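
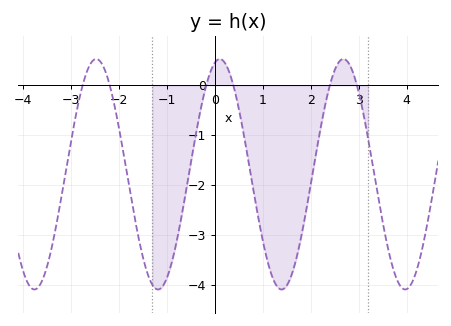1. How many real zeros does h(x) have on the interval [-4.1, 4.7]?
6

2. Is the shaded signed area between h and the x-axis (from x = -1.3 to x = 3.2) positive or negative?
negative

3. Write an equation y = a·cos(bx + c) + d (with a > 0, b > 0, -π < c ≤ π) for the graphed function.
y = 2.31cos(2.44x - 0.26) - 1.78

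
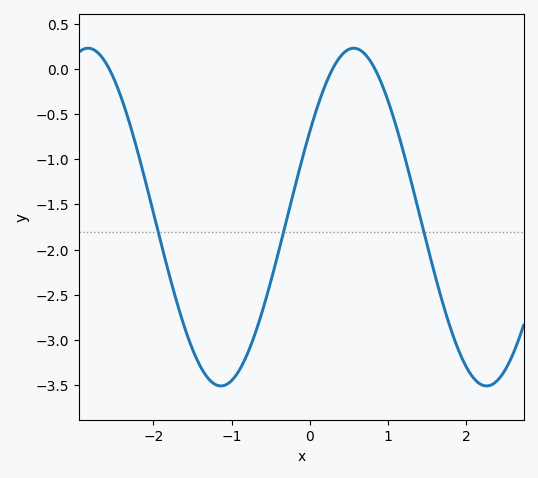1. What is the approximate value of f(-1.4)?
-3.3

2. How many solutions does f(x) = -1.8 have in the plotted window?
3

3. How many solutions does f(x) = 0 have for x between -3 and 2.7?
3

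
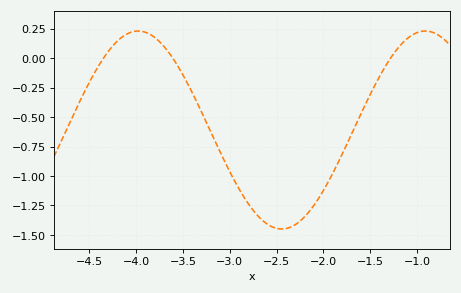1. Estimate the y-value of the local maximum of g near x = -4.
0.23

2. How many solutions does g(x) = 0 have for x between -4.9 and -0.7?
3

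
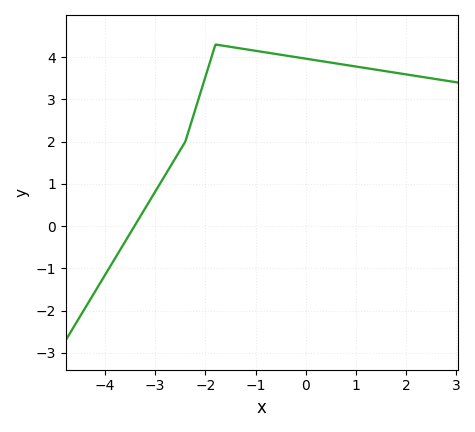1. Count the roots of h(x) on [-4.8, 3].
1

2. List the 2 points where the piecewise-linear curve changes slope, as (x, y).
(-2.4, 2); (-1.8, 4.3)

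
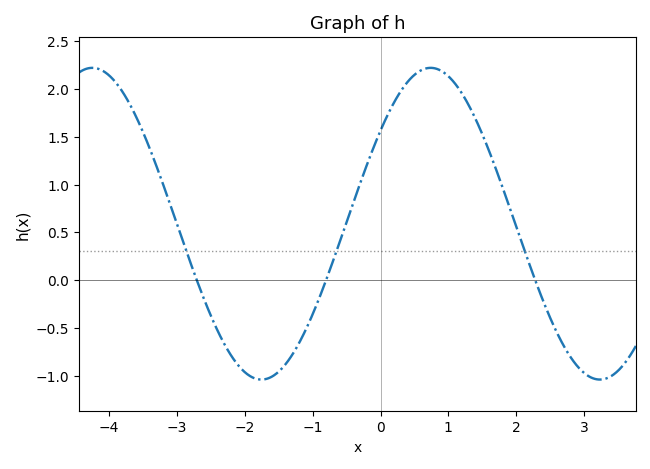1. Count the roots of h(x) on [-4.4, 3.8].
3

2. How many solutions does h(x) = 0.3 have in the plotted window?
3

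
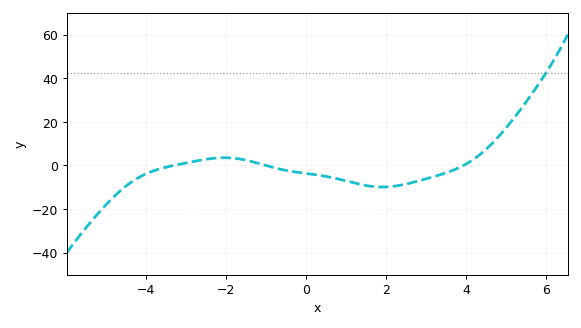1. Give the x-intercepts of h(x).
-3.2, -1, 4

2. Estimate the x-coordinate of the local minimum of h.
2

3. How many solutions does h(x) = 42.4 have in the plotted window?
1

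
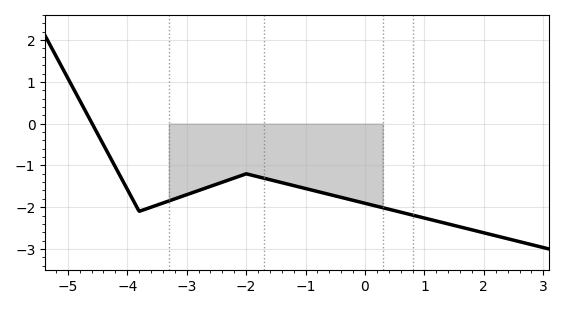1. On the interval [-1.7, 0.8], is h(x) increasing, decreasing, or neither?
decreasing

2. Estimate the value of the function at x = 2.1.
-2.6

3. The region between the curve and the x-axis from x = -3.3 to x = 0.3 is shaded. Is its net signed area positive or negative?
negative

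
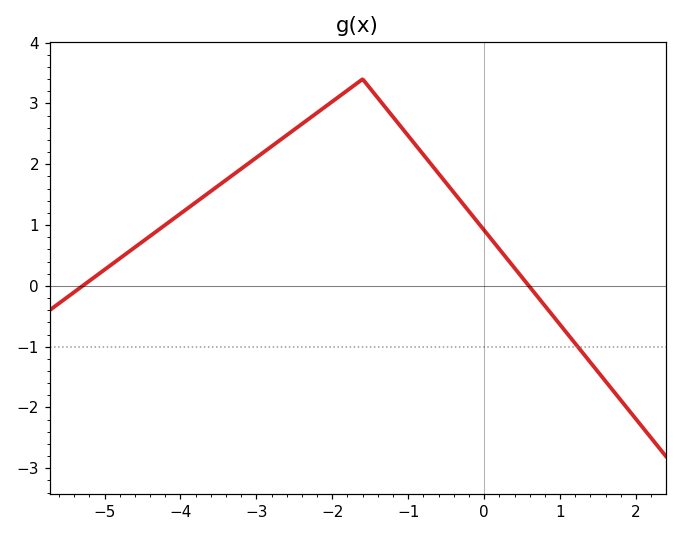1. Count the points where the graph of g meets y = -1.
1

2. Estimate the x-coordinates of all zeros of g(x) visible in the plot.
-5.2, 0.6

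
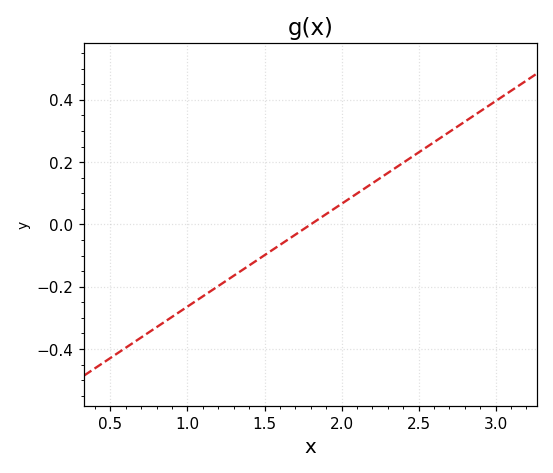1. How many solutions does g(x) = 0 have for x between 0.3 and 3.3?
1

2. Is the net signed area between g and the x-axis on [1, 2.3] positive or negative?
negative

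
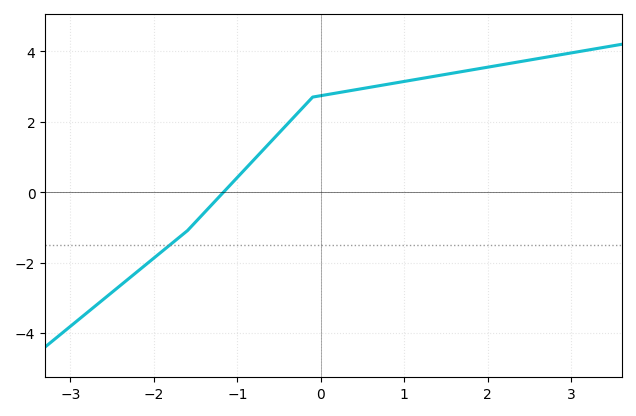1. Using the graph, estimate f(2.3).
3.6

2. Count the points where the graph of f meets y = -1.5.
1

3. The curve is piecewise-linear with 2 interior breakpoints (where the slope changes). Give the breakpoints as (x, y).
(-1.6, -1.1); (-0.1, 2.7)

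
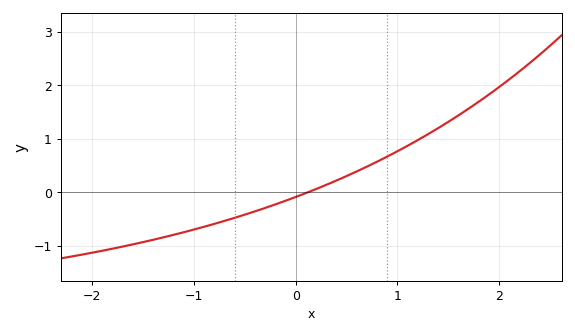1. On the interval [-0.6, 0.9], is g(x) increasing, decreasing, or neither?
increasing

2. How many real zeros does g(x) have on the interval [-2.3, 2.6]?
1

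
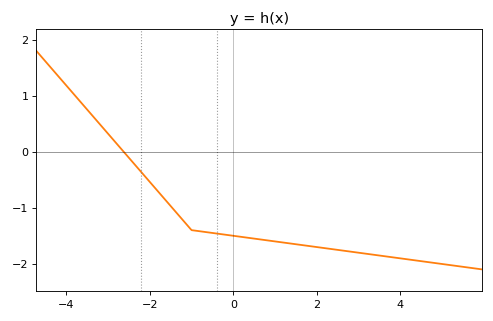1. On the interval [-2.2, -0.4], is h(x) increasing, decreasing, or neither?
decreasing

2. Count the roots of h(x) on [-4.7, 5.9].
1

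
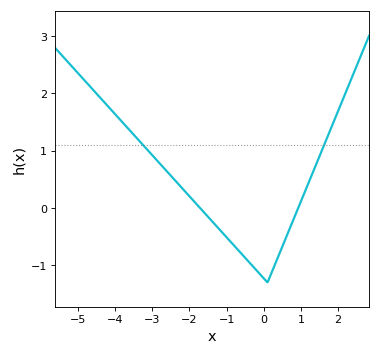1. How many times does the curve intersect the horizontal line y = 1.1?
2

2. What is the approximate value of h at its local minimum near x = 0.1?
-1.3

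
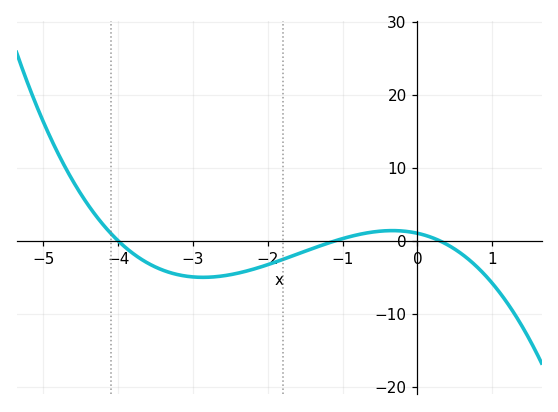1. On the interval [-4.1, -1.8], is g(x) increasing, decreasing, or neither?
neither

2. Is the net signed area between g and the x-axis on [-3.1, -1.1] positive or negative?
negative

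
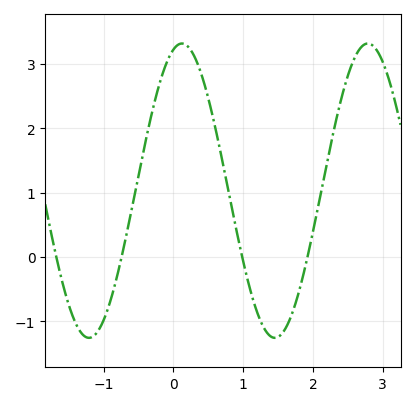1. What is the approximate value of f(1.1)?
-0.5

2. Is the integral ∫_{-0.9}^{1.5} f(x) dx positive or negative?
positive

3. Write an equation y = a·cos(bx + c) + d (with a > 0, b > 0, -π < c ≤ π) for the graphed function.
y = 2.29cos(2.4x - 0.29) + 1.03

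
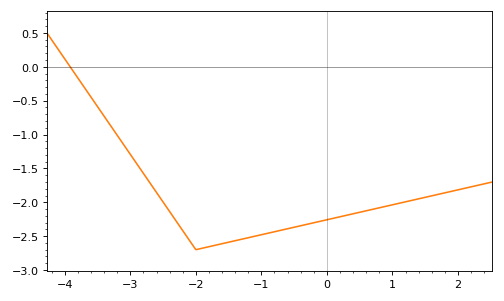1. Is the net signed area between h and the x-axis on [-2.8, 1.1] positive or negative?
negative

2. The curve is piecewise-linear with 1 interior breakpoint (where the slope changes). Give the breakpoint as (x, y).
(-2, -2.7)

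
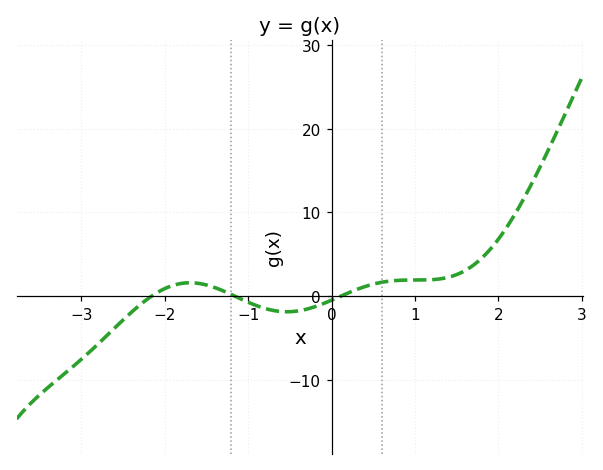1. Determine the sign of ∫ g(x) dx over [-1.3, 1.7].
positive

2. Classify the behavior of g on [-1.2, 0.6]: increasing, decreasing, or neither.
neither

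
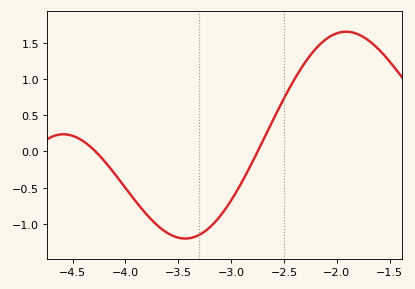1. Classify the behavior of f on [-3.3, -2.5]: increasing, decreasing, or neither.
increasing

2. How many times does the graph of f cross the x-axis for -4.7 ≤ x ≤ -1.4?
2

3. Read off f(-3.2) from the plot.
-1.04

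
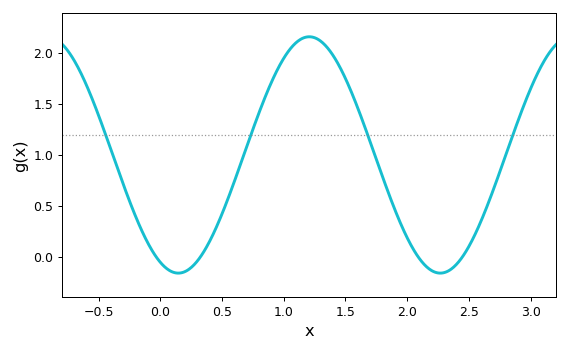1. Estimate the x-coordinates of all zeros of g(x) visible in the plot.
-0.034, 0.325, 2.09, 2.45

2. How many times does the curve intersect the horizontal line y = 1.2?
4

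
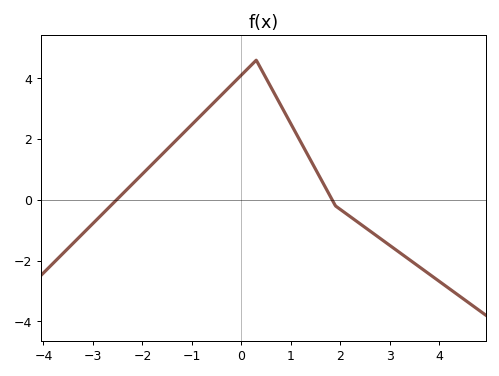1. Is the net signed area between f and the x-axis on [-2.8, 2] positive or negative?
positive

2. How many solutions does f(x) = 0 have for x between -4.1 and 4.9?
2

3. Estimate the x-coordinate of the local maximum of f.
0.302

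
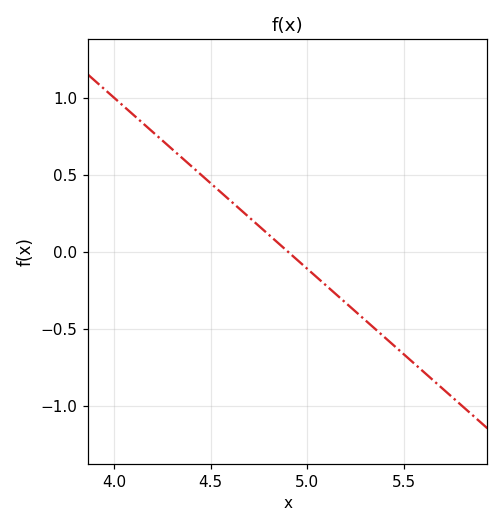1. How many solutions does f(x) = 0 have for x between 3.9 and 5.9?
1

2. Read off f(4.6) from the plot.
0.333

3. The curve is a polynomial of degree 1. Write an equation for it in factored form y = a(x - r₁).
y = -1.11(x - 4.9)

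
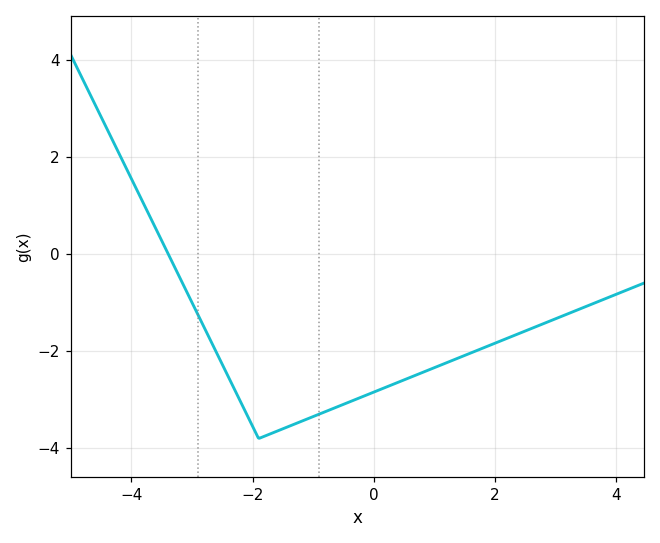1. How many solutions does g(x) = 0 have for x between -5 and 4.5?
1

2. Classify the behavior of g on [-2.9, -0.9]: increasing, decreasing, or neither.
neither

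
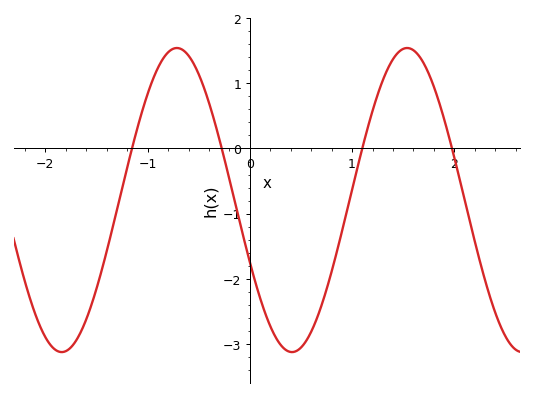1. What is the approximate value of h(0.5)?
-3.05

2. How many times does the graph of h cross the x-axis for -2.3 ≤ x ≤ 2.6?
4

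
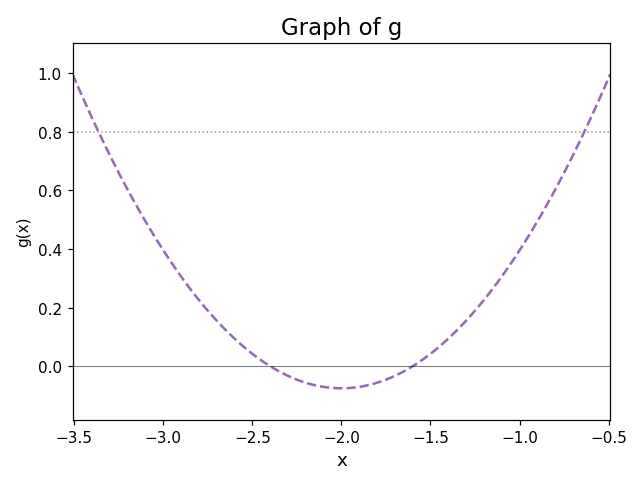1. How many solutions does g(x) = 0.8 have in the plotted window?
2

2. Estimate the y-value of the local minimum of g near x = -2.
-0.075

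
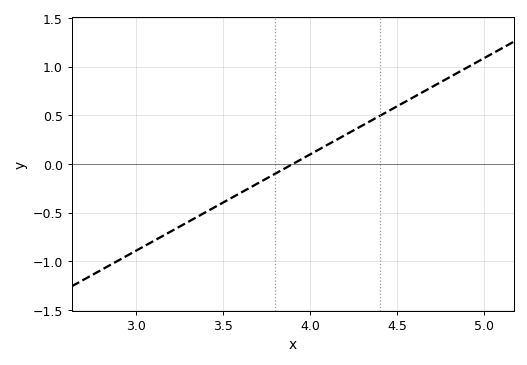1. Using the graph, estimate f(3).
-0.9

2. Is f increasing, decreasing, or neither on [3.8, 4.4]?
increasing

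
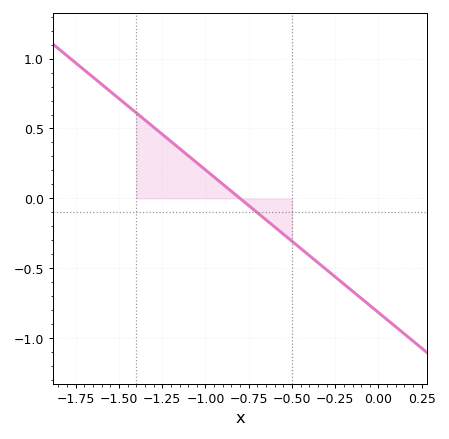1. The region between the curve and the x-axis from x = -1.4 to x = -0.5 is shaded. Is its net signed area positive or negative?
positive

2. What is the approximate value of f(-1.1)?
0.306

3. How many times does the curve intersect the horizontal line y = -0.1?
1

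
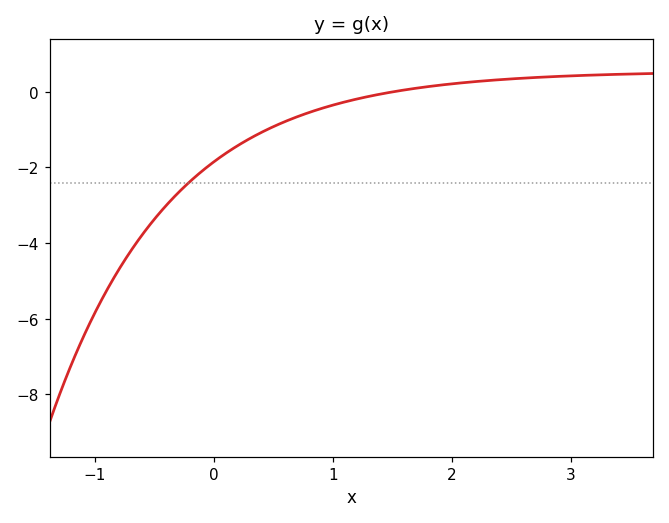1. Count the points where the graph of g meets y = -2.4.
1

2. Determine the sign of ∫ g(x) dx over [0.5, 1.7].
negative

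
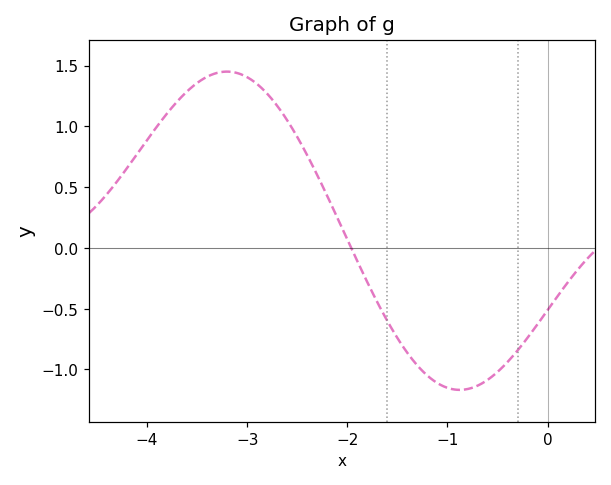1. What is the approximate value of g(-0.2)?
-0.75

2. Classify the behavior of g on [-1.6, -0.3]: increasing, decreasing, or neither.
neither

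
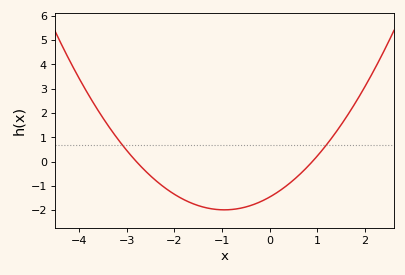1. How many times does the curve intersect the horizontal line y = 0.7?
2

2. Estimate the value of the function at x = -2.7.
-0.209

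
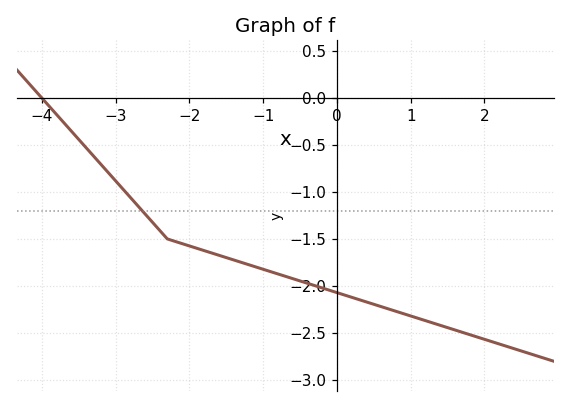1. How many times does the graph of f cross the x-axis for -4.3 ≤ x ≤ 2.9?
1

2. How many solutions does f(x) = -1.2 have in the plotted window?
1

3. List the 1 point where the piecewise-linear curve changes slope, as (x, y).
(-2.3, -1.5)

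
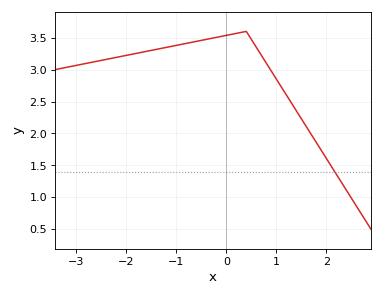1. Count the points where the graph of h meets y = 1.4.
1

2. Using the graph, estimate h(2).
1.61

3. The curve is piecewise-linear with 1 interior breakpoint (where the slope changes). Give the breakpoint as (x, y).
(0.4, 3.6)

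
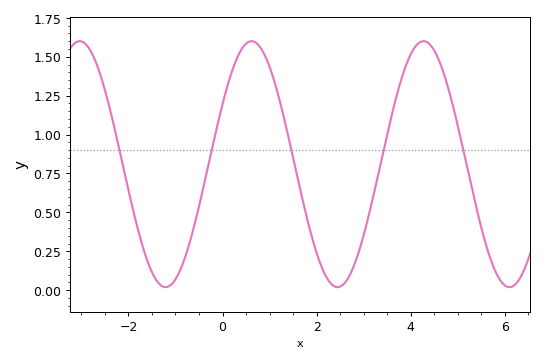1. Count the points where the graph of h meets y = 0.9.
5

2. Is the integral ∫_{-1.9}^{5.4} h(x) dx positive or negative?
positive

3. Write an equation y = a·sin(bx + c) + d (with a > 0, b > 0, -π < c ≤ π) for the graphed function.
y = 0.79sin(1.7x + 0.51) + 0.81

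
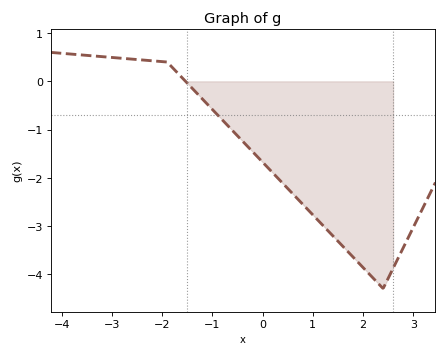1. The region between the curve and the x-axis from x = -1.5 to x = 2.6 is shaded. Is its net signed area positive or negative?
negative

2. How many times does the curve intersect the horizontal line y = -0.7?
1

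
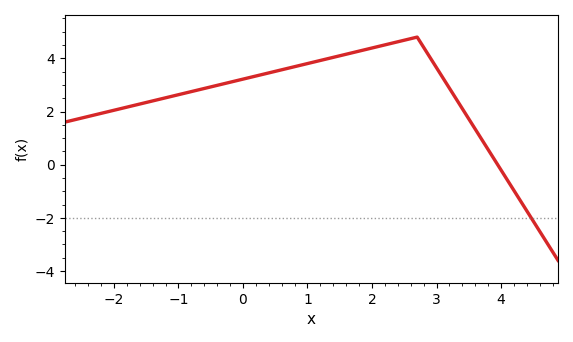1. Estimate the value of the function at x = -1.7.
2.22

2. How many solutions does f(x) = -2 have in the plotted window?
1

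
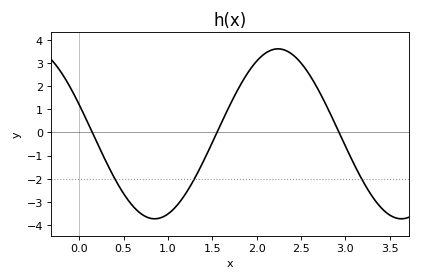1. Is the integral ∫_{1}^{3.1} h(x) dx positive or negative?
positive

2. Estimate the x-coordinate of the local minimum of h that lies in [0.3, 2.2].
0.8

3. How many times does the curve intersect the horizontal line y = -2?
3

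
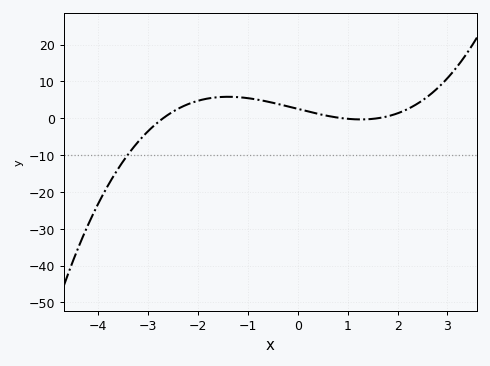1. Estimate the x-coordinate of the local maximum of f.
-1.4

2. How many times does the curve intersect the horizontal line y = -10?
1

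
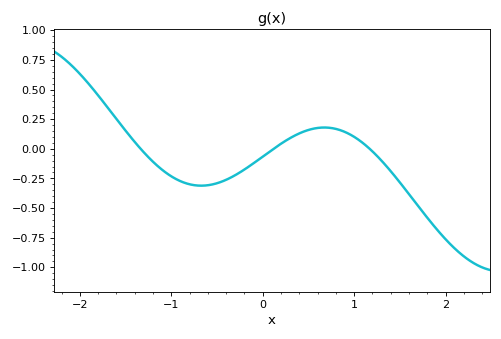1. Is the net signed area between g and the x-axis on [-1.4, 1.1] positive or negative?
negative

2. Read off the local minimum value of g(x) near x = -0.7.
-0.311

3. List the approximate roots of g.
-1.34, 0.119, 1.17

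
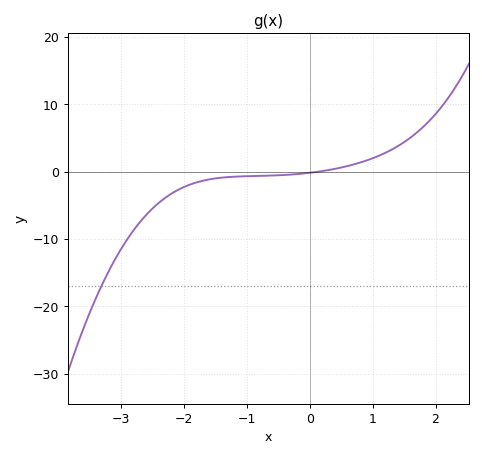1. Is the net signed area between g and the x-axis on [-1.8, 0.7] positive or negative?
negative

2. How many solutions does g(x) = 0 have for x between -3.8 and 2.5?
1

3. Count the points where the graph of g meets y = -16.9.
1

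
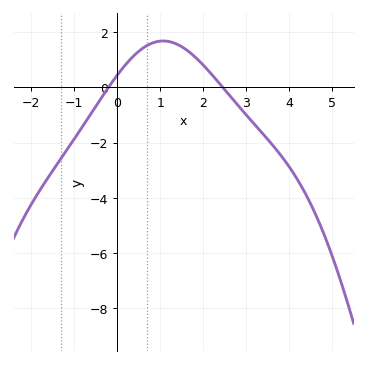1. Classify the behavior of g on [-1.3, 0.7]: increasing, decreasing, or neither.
increasing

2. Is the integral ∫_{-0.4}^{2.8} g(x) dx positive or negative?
positive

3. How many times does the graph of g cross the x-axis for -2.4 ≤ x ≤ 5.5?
2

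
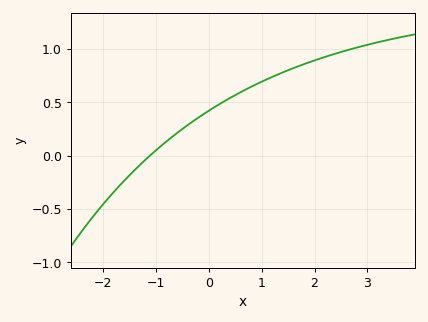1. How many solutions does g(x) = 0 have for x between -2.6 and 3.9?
1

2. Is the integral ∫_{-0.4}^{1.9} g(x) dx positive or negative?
positive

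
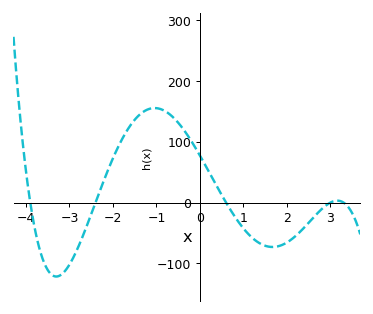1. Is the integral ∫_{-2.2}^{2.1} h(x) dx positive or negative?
positive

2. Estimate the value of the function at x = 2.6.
-25.3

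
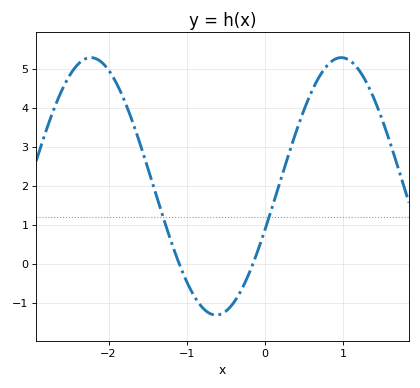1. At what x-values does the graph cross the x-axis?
-1.1, -0.1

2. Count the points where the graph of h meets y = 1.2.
2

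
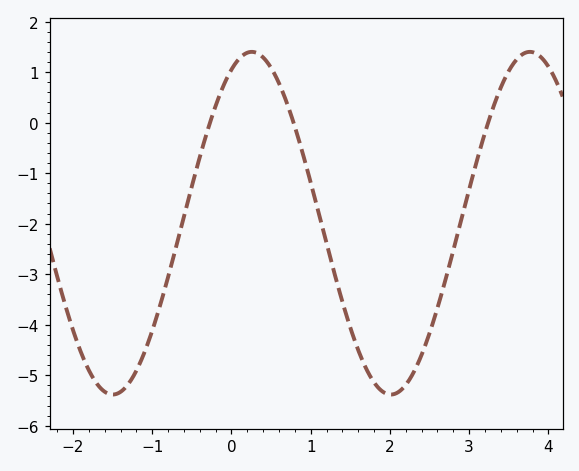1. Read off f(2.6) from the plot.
-3.67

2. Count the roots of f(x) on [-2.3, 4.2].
3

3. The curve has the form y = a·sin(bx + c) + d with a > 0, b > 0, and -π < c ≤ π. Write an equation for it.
y = 3.39sin(1.79x + 1.11) - 1.99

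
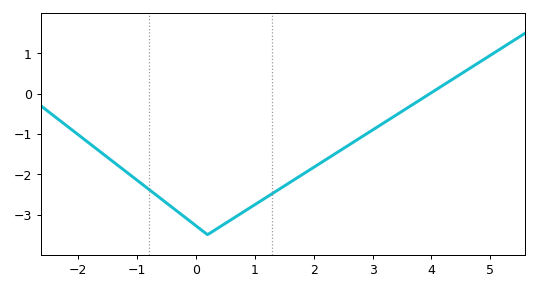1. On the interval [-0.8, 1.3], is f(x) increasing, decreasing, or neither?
neither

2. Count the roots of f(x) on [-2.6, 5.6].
1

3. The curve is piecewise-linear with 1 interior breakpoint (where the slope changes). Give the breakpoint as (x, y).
(0.2, -3.5)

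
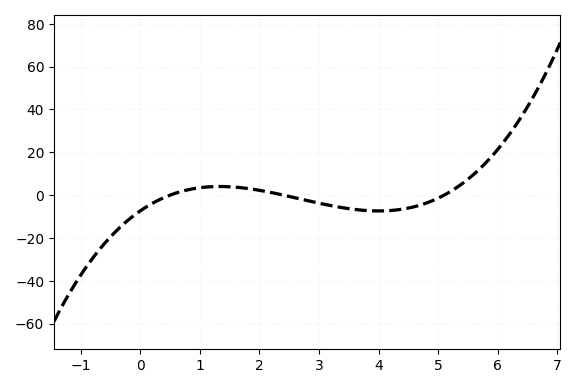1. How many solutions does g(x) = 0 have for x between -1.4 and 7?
3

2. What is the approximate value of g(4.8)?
-4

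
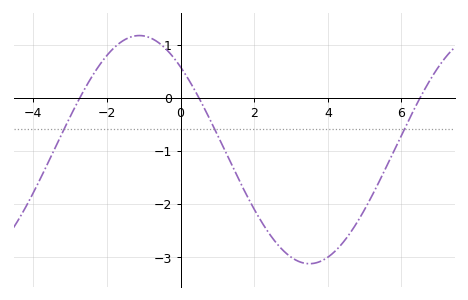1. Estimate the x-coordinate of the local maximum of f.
-1.12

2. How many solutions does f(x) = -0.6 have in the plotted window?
3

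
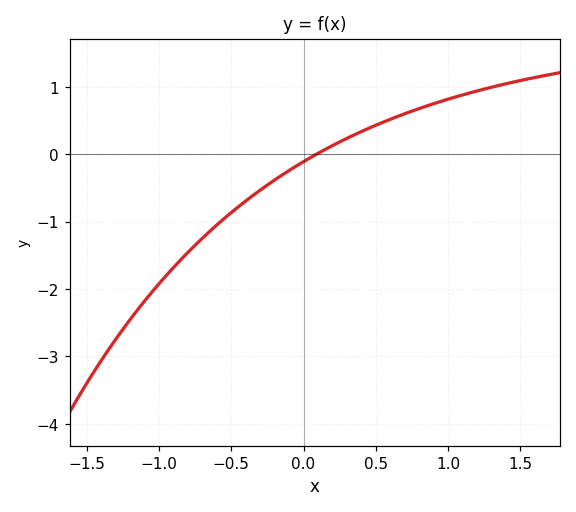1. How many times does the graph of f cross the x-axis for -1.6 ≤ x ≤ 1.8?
1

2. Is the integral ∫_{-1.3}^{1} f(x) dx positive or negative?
negative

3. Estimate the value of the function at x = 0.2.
0.128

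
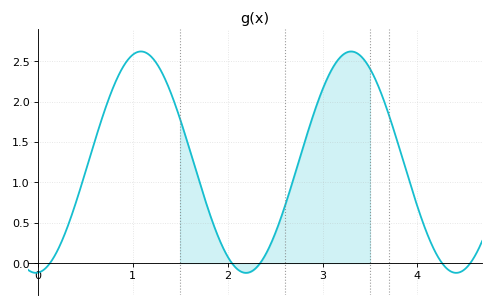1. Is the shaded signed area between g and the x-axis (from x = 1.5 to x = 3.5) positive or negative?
positive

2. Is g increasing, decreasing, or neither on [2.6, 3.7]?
neither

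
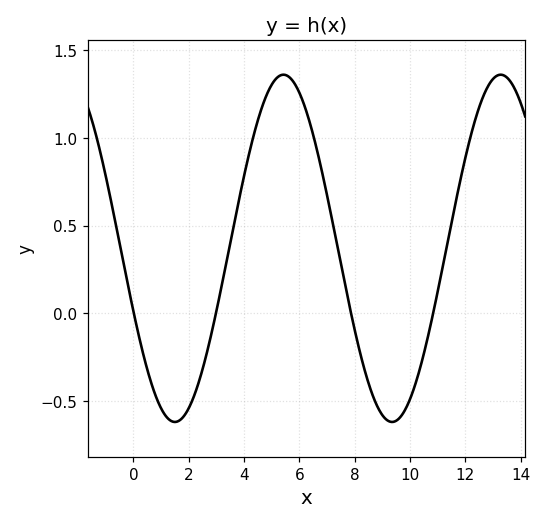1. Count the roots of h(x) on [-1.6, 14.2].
4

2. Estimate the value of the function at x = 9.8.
-0.55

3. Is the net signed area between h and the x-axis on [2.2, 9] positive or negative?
positive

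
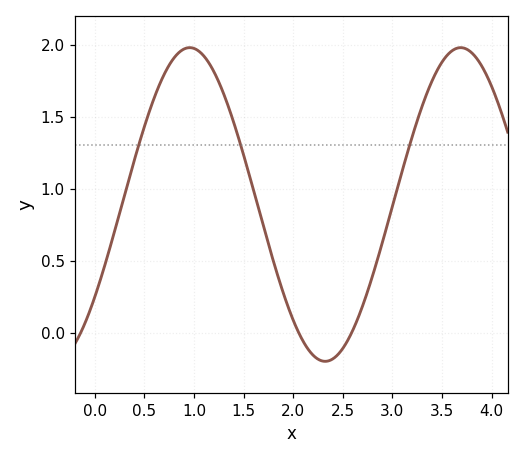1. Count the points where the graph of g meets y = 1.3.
3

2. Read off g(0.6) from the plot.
1.63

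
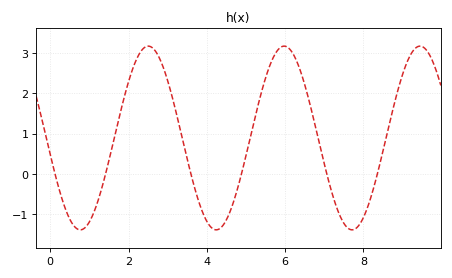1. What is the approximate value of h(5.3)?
1.67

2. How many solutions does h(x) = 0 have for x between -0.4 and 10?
6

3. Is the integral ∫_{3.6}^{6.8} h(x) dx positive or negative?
positive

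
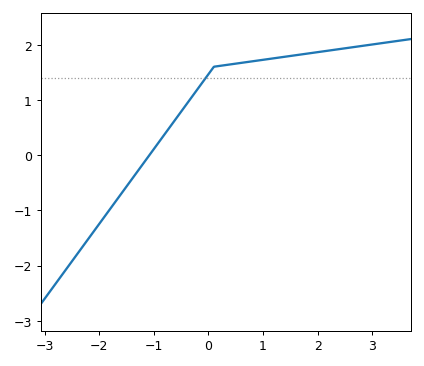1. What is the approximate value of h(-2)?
-1.25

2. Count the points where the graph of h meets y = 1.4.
1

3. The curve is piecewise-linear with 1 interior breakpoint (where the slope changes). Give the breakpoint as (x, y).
(0.1, 1.6)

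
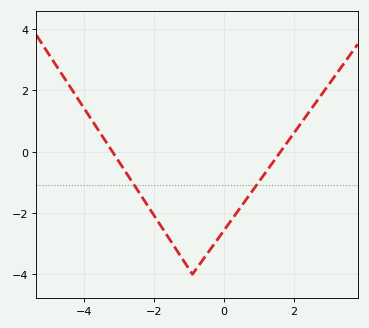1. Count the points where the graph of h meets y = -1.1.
2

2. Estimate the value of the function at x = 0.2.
-2.2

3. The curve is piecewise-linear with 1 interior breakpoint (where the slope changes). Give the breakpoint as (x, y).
(-0.9, -4)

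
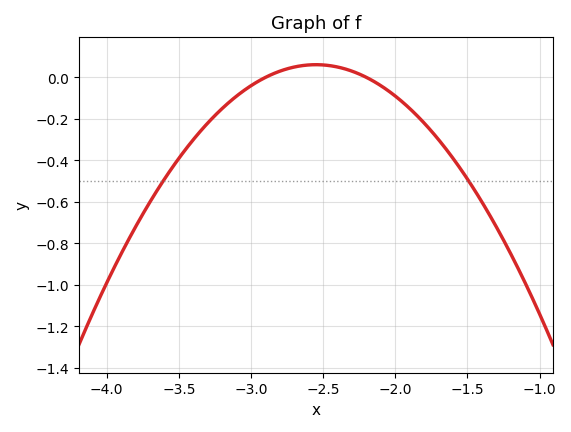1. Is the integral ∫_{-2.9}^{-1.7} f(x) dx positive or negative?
negative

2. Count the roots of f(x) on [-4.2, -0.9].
2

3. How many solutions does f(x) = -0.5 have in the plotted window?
2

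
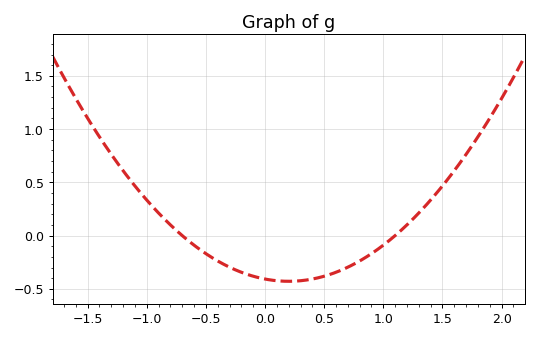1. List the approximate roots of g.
-0.7, 1.1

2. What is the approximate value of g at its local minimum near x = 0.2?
-0.45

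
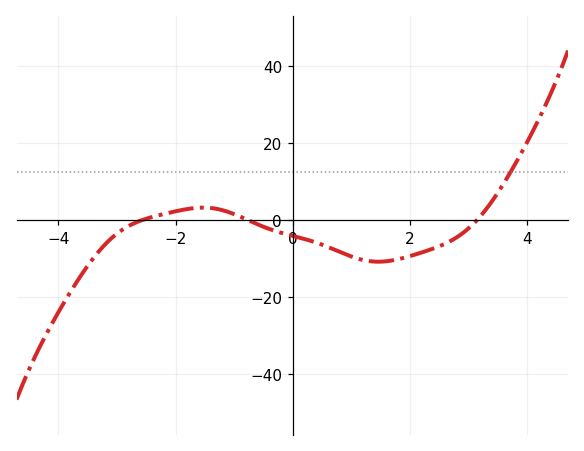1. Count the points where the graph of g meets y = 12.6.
1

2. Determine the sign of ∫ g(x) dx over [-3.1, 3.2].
negative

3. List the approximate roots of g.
-2.6, -0.8, 3.2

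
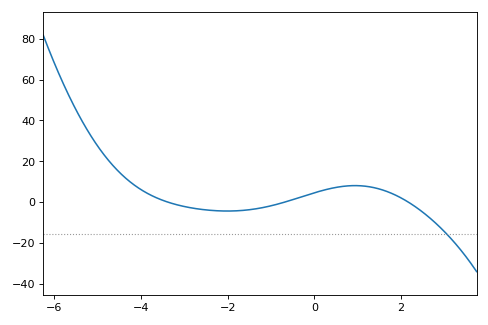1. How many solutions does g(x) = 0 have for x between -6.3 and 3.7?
3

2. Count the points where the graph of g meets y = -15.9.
1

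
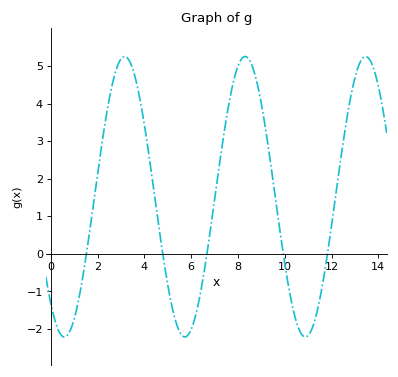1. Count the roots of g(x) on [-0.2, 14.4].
5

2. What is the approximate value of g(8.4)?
5.23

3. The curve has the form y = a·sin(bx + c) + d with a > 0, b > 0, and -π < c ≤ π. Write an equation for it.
y = 3.73sin(1.22x - 2.28) + 1.52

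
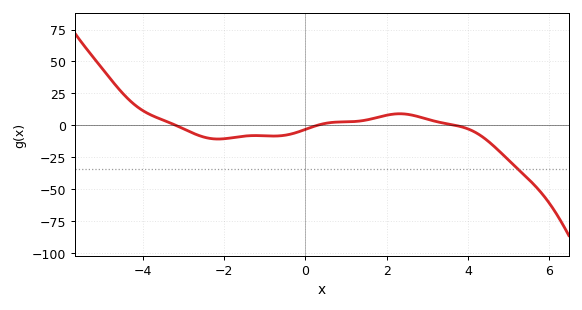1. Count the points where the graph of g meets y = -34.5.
1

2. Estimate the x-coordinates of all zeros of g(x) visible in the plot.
-3.2, 0.2, 3.6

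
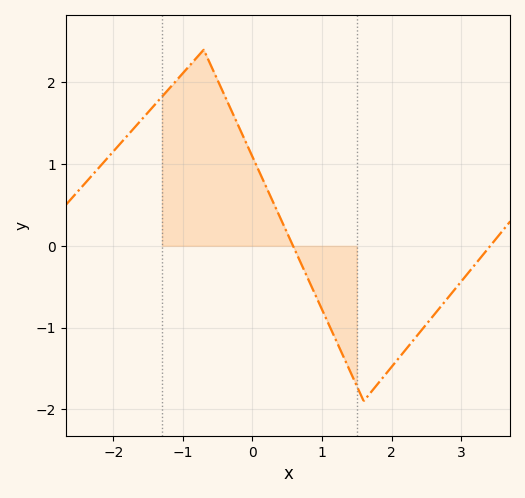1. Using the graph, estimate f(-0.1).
1.28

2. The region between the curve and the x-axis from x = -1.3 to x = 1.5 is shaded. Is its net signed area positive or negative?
positive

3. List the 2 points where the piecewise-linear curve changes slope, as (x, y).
(-0.7, 2.4); (1.6, -1.9)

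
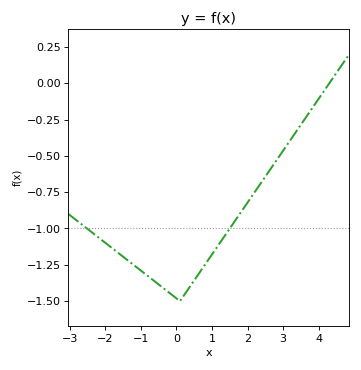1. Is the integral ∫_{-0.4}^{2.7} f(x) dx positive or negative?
negative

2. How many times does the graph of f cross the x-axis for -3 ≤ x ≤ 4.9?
1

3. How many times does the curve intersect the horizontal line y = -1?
2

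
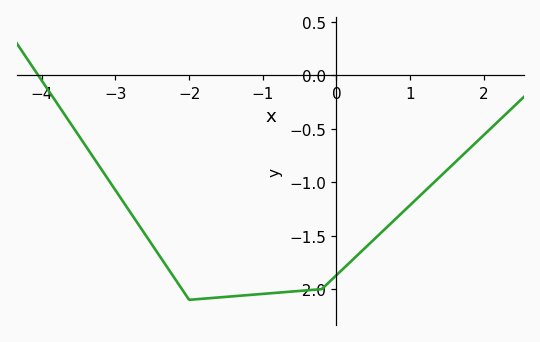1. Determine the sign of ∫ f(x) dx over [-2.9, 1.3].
negative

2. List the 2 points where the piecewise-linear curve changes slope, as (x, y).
(-2, -2.1); (-0.2, -2)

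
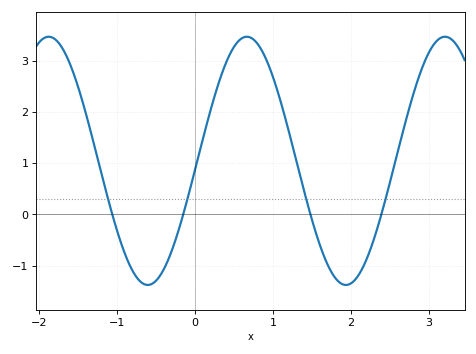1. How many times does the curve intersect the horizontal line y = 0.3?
4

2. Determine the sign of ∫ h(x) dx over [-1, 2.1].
positive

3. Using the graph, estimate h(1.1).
2.2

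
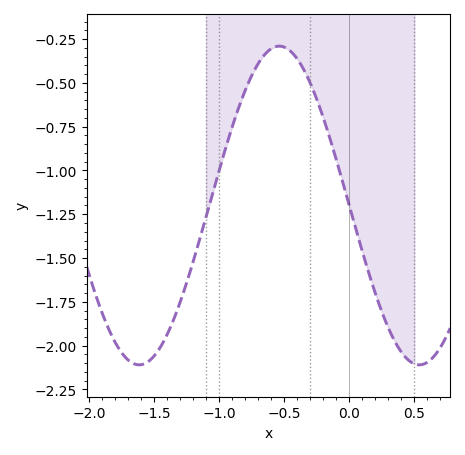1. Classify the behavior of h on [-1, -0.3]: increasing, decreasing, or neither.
neither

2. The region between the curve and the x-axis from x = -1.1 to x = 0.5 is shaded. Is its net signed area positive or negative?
negative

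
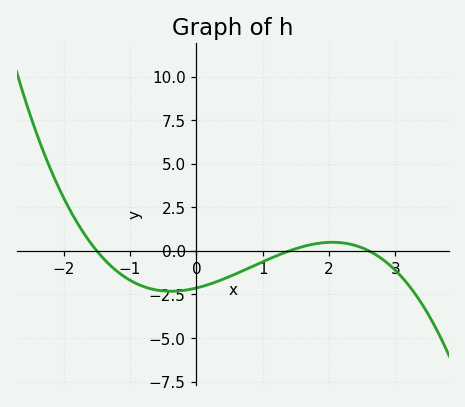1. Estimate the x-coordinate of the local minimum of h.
-0.4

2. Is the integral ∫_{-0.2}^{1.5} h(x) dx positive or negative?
negative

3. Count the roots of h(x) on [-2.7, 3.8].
3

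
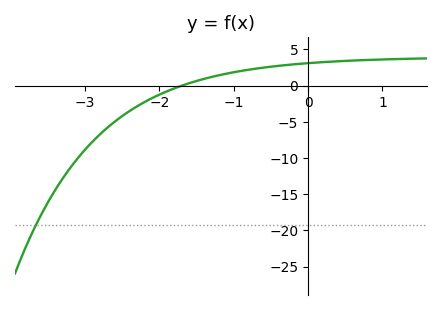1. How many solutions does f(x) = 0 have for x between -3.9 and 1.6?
1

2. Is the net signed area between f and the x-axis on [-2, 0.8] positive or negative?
positive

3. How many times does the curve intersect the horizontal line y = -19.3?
1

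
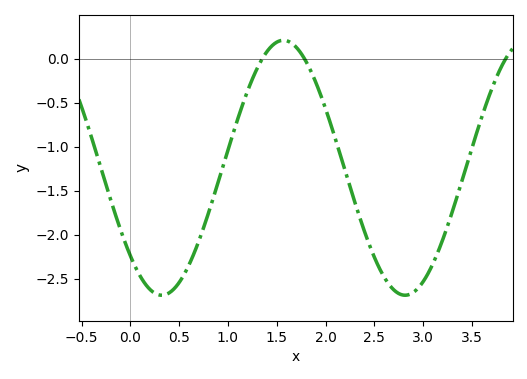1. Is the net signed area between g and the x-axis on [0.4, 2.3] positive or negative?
negative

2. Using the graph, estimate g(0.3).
-2.69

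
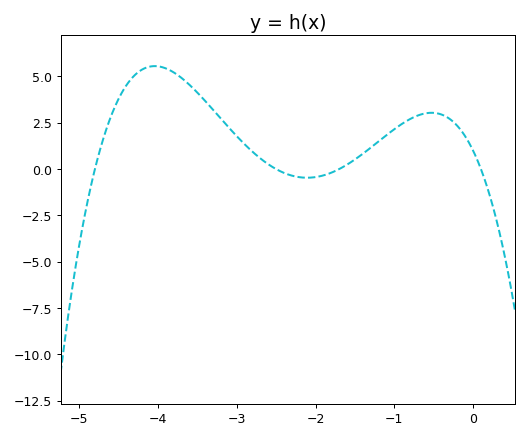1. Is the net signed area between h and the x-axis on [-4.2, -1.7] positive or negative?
positive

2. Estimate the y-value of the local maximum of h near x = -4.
5.56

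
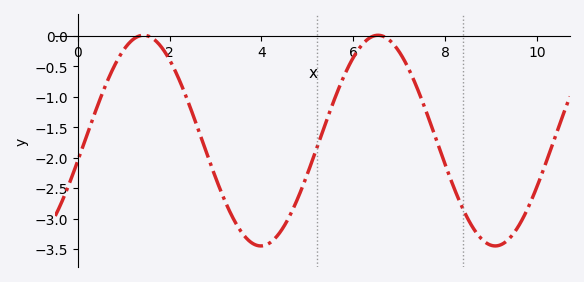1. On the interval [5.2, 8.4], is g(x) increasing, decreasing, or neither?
neither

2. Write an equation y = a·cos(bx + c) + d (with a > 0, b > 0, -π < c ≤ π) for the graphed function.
y = 1.73cos(1.2x - 1.8) - 1.72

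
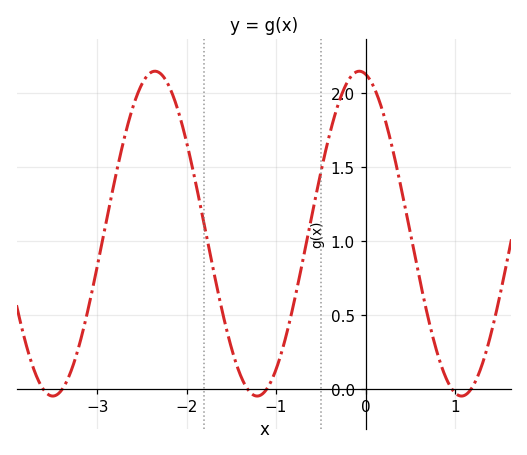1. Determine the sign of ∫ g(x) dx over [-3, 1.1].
positive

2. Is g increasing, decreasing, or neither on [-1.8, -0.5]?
neither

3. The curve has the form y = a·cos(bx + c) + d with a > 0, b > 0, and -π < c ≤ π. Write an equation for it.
y = 1.1cos(2.75x + 0.19) + 1.05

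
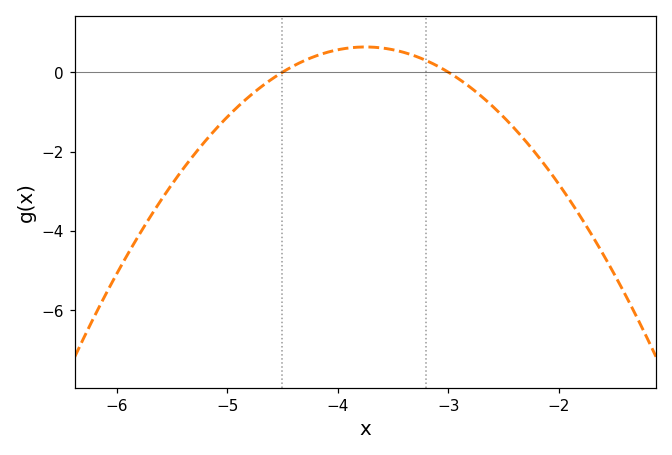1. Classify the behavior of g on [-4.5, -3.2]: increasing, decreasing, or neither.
neither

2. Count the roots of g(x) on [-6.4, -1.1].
2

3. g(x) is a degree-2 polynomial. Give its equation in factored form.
y = -1.13(x + 4.5)(x + 3)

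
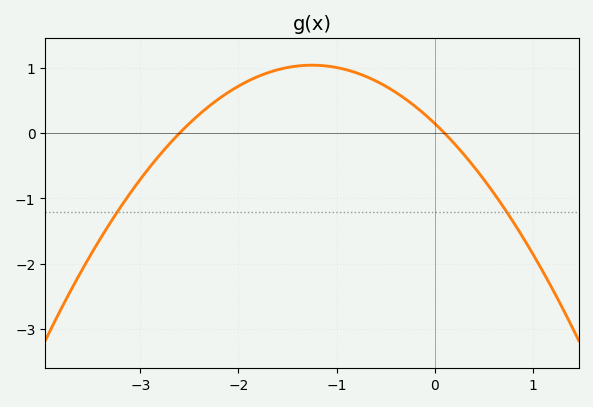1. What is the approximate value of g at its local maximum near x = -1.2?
1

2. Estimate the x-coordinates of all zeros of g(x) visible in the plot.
-2.6, 0.1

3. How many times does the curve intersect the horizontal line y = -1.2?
2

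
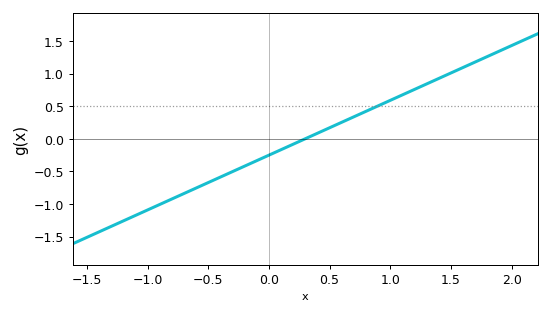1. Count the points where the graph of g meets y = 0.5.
1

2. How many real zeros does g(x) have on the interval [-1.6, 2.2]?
1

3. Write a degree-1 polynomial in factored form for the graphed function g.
y = 0.84(x - 0.3)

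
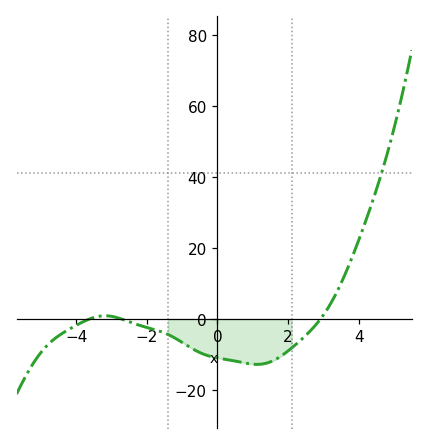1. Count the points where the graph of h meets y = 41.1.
1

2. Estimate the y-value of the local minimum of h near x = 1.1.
-12.8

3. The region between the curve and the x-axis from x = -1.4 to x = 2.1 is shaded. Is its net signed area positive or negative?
negative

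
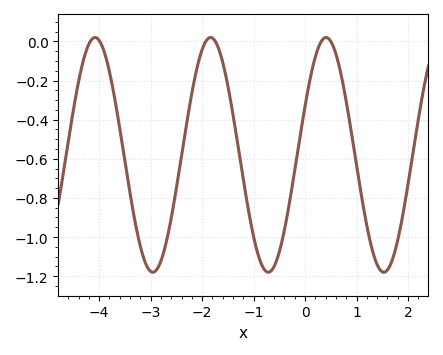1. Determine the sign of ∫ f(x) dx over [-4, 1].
negative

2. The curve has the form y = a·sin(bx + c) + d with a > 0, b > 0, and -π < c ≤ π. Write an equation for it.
y = 0.6sin(2.8x + 0.43) - 0.58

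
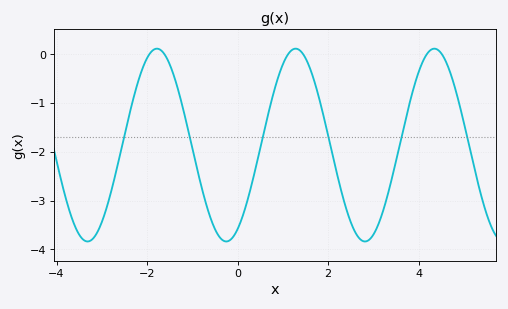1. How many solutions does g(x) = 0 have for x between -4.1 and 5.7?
6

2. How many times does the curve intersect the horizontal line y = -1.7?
6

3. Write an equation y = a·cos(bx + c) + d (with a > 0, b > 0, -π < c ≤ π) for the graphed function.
y = 1.98cos(2x - 2.6) - 1.86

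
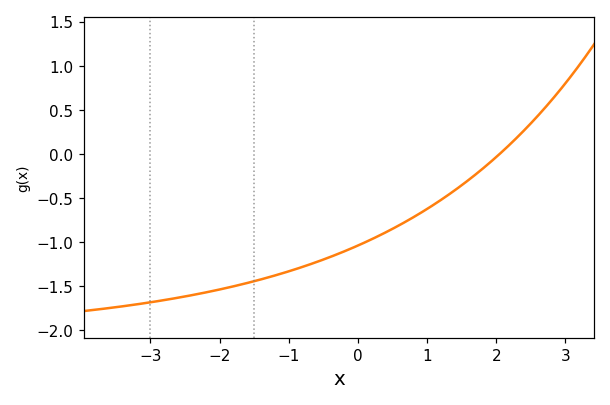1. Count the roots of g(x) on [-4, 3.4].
1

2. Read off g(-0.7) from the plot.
-1.25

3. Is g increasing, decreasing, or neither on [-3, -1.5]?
increasing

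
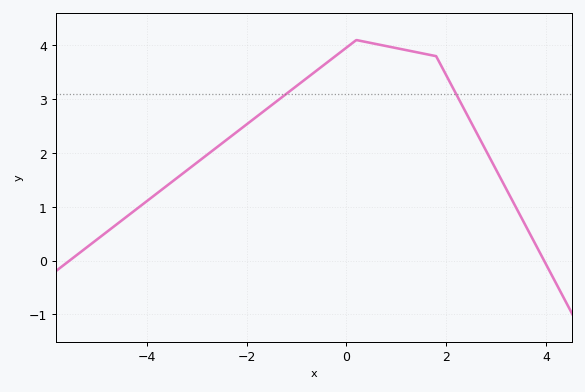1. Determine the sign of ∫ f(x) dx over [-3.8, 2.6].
positive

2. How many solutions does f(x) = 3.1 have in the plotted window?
2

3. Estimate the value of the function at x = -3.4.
1.5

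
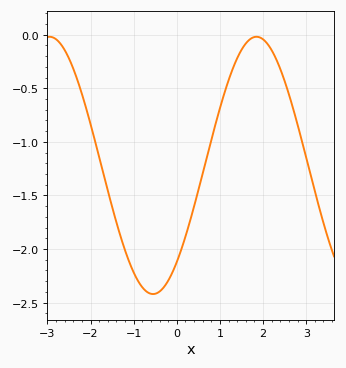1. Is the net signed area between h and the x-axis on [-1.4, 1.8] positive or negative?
negative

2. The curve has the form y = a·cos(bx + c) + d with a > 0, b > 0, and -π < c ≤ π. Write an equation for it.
y = 1.2cos(1.31x - 2.42) - 1.22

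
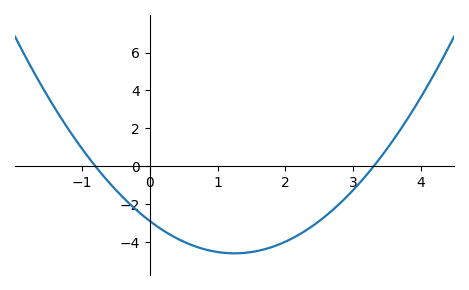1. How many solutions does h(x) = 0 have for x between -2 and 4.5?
2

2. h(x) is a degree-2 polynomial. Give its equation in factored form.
y = 1.09(x + 0.8)(x - 3.3)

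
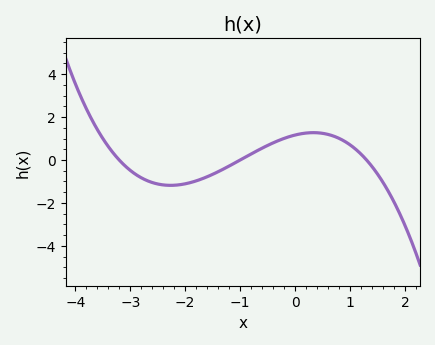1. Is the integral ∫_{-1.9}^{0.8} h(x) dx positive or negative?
positive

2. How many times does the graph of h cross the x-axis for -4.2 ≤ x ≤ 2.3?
3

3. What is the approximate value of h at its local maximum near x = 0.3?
1.28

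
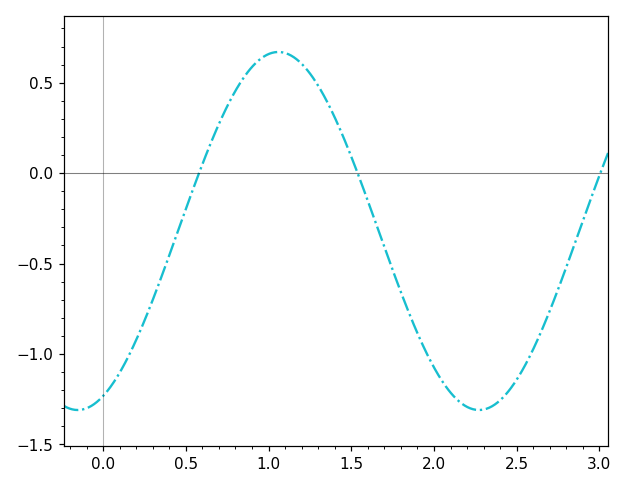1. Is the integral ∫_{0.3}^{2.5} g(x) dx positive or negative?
negative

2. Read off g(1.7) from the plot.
-0.4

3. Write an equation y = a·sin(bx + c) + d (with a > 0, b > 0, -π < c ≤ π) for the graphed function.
y = 0.99sin(2.6x - 1.2) - 0.32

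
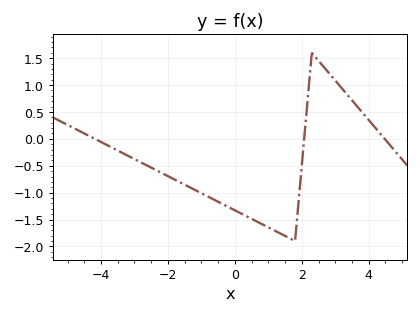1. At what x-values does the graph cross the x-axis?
-4.18, 2.07, 4.48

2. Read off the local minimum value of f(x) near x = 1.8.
-1.9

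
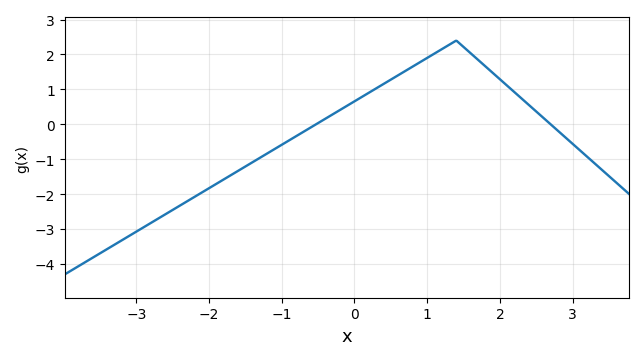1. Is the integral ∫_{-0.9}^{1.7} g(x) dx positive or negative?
positive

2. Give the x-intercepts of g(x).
-0.6, 2.6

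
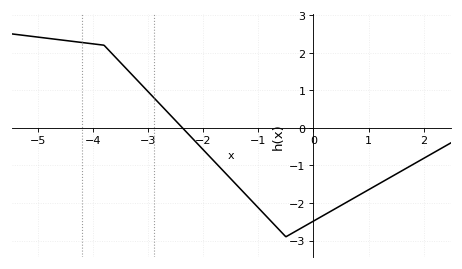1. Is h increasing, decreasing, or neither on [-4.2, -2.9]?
decreasing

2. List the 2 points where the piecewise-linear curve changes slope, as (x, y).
(-3.8, 2.2); (-0.5, -2.9)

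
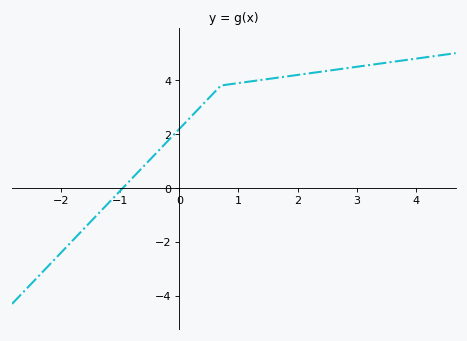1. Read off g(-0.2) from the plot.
1.8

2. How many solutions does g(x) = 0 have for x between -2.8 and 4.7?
1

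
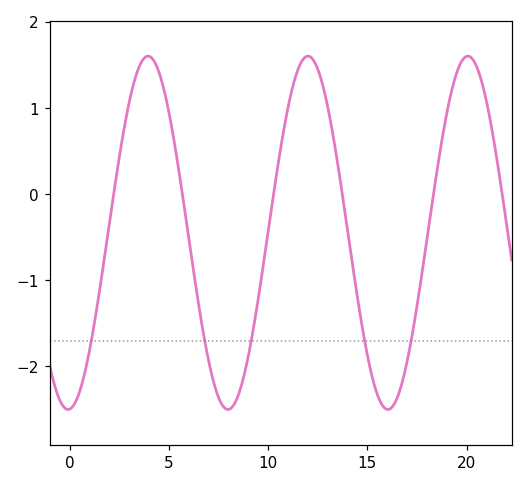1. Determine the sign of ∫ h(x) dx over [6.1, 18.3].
negative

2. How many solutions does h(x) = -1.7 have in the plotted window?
5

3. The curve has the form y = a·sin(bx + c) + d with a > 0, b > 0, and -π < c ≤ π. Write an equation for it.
y = 2.05sin(0.78x - 1.51) - 0.45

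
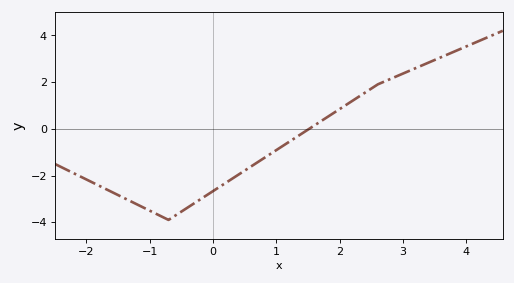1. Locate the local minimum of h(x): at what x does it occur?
-0.7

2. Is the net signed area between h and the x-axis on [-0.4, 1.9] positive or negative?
negative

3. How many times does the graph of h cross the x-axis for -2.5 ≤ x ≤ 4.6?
1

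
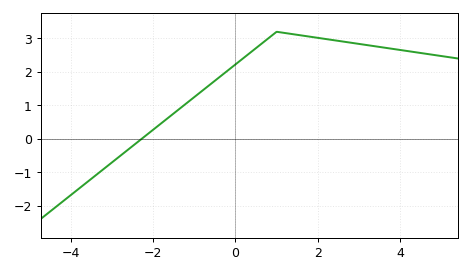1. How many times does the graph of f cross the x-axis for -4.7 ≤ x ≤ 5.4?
1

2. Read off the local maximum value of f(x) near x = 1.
3.2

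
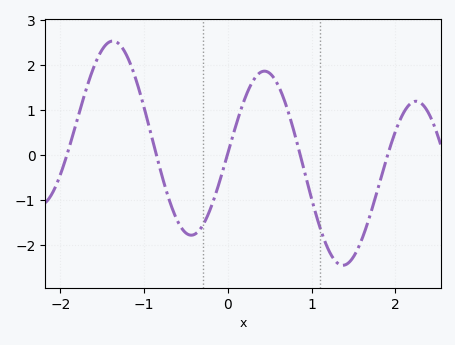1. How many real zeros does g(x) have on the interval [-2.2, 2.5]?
5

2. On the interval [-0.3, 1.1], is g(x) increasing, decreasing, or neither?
neither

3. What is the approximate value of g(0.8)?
0.452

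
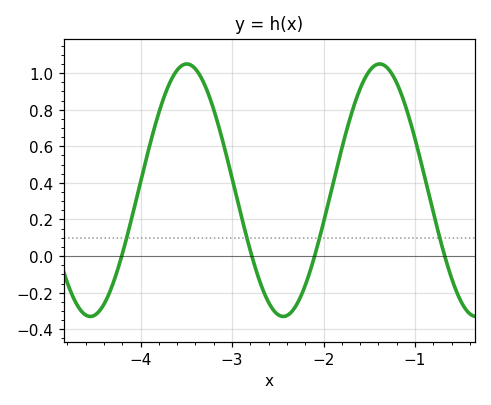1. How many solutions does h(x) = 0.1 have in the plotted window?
4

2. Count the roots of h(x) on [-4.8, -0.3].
4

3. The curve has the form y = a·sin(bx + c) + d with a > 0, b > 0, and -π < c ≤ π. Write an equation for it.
y = 0.69sin(2.98x - 0.582) + 0.36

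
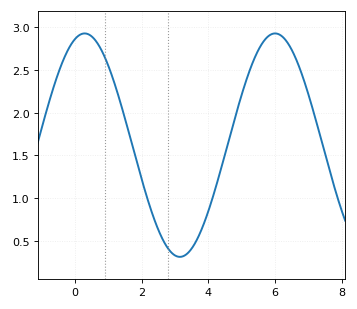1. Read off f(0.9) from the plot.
2.65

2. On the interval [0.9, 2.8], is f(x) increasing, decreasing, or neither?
decreasing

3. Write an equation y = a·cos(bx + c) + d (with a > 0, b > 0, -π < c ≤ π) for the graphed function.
y = 1.31cos(1.1x - 0.32) + 1.62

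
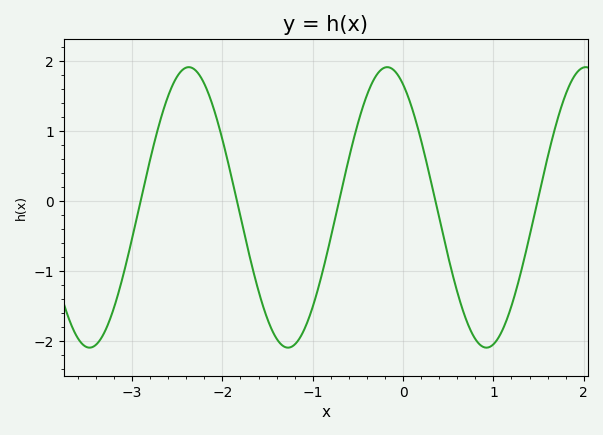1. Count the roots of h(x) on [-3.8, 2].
5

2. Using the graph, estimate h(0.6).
-1.3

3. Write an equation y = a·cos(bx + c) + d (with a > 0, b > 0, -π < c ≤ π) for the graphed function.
y = 2cos(2.86x + 0.502) - 0.09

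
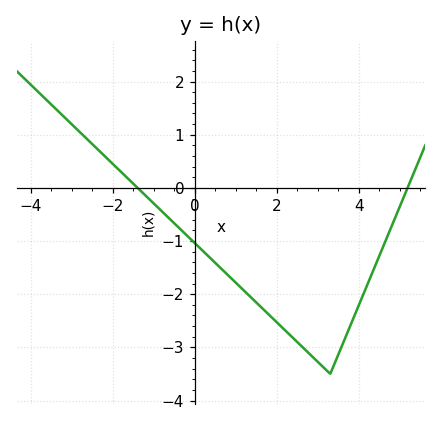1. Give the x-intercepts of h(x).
-1.4, 5.2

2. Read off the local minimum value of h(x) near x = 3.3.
-3.5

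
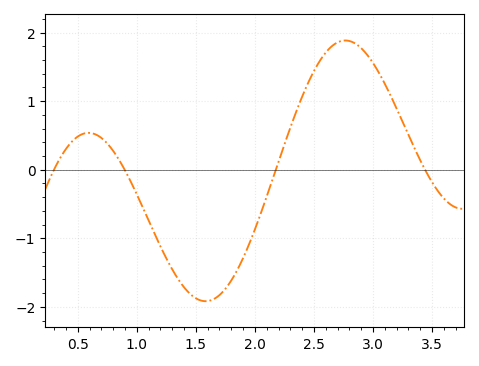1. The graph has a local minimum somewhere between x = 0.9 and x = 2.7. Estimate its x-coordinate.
1.58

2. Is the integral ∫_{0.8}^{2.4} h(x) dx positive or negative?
negative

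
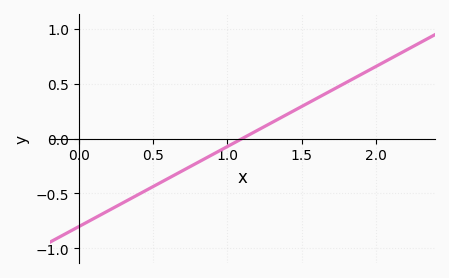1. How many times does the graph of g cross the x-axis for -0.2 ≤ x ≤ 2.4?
1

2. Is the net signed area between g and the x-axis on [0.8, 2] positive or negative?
positive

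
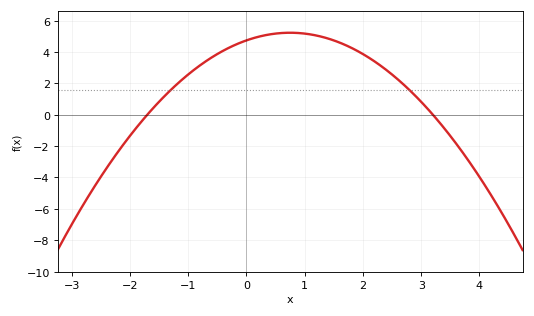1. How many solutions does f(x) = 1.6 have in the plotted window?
2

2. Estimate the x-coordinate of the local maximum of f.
0.75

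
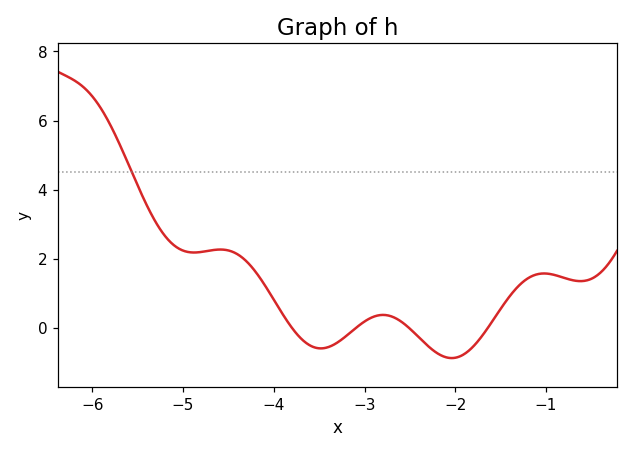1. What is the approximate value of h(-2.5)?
-0.022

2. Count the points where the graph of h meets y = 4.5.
1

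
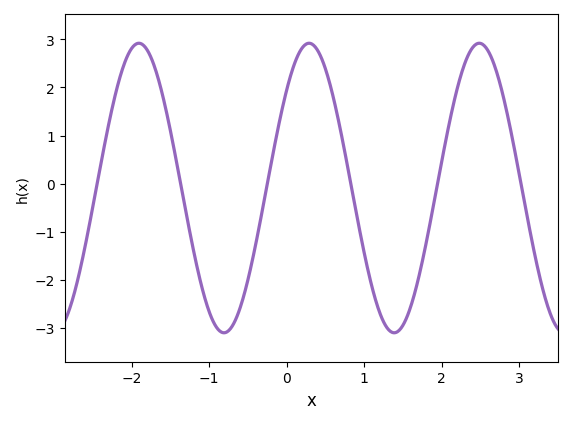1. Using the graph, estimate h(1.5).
-2.95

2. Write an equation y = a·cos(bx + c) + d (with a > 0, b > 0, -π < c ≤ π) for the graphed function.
y = 3.01cos(2.86x - 0.83) - 0.09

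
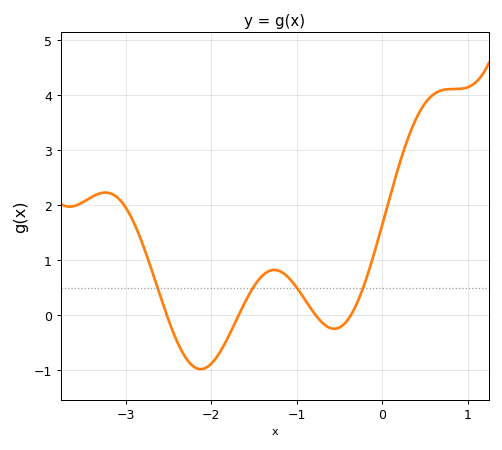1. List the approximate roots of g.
-2.52, -1.68, -0.776, -0.368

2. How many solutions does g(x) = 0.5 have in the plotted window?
4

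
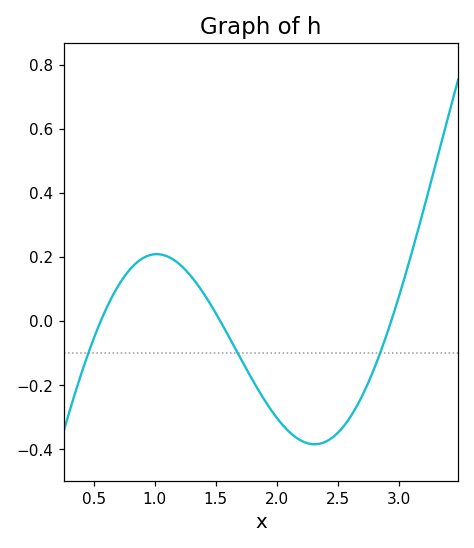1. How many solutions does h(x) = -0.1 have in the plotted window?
3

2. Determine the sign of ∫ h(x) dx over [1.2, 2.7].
negative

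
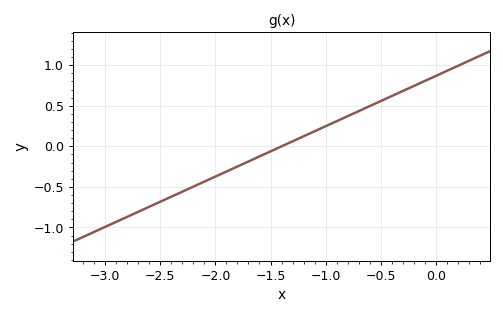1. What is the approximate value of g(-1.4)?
0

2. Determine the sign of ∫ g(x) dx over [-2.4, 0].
positive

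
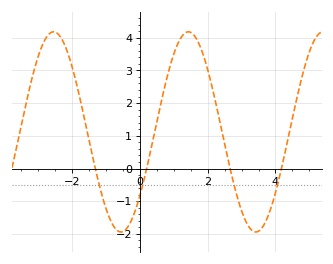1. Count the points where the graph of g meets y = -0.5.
4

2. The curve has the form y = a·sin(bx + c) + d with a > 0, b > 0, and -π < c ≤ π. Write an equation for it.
y = 3.06sin(1.58x - 0.69) + 1.12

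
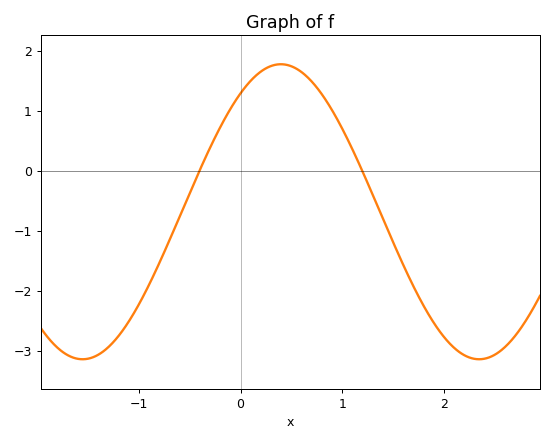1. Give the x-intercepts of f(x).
-0.405, 1.2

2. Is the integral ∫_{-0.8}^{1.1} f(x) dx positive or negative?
positive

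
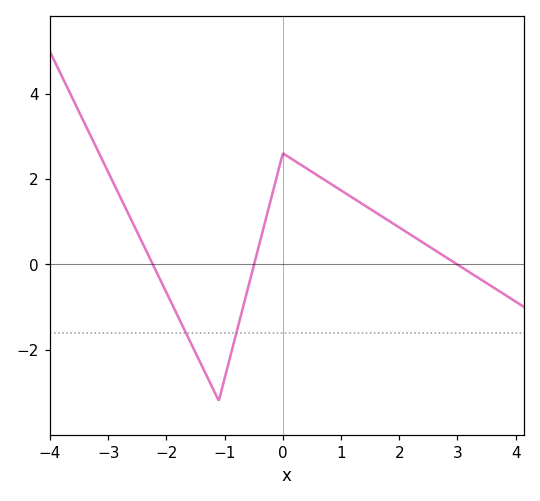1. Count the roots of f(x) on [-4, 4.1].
3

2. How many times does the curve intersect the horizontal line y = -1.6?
2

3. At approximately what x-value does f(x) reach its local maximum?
0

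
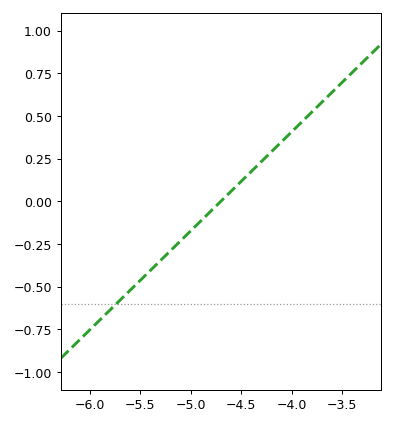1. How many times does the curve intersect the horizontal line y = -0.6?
1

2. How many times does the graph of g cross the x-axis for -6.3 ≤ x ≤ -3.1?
1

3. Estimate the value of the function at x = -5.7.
-0.6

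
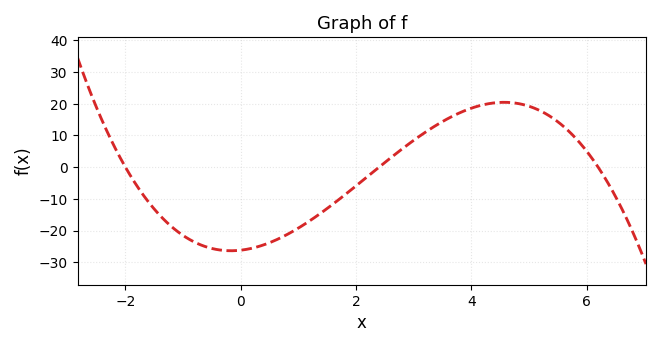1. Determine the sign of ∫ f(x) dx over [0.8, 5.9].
positive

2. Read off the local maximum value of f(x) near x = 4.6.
20.5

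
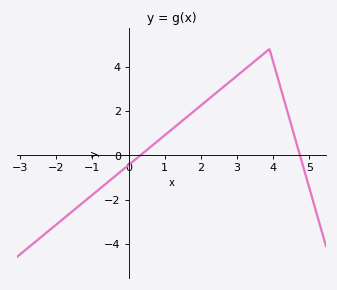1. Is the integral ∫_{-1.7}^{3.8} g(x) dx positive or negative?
positive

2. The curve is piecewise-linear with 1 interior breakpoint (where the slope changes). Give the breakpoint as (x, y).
(3.9, 4.8)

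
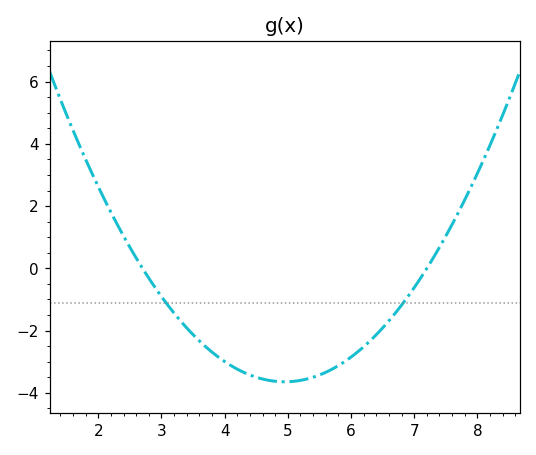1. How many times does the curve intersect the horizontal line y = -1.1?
2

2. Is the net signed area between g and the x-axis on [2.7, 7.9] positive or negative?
negative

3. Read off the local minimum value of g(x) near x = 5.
-3.65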